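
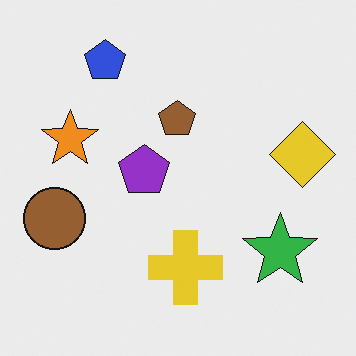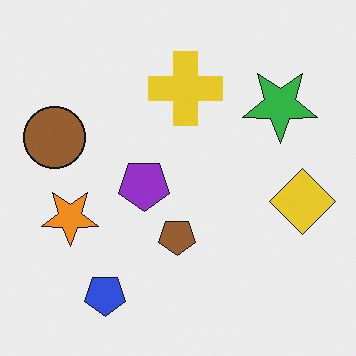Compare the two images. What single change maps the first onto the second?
This is the original image flipped vertically (top ↔ bottom).

The blue pentagon is in the top-left of the first image and the bottom-left of the second — shapes on opposite sides of the horizontal midline have swapped in a mirror flip.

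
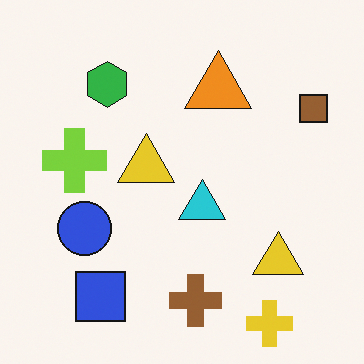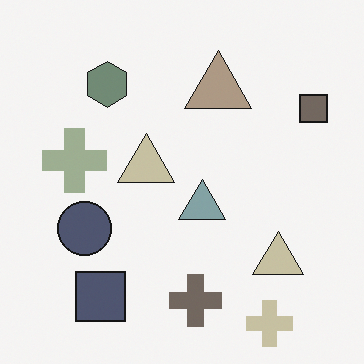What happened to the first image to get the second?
This is the original image heavily desaturated.

All colors are more muted and greyish — a global saturation change.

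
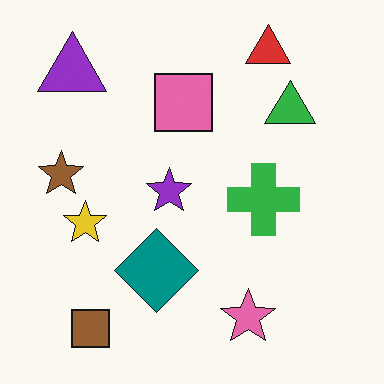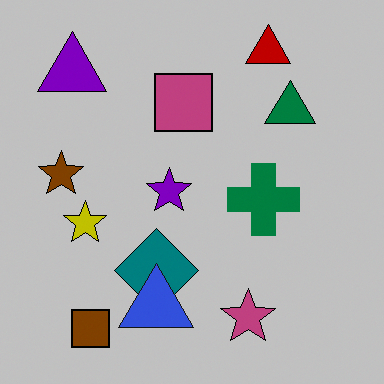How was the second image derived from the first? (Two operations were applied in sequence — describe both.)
The second image is the first aggressively posterized, then overlaid with an additional blue triangle.

Each flat color has snapped to a coarser quantized level — most visibly, the near-white background has dropped to a flat grey. A blue triangle appears in the second image that is absent from the first.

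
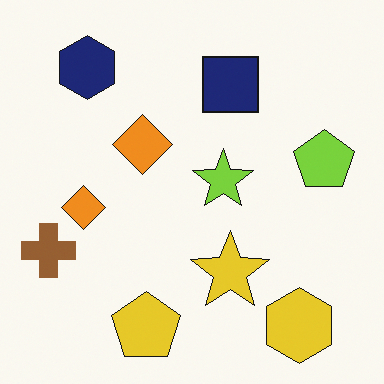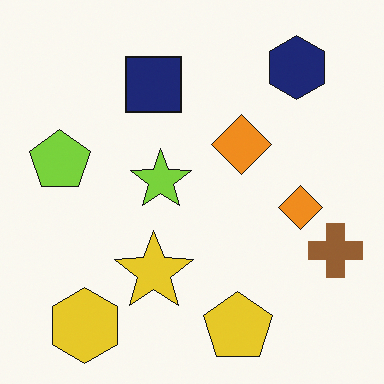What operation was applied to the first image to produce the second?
This is the original image flipped horizontally (left ↔ right).

The brown cross is in the left of the first image and the right of the second — shapes on opposite sides of the vertical midline have swapped in a mirror flip.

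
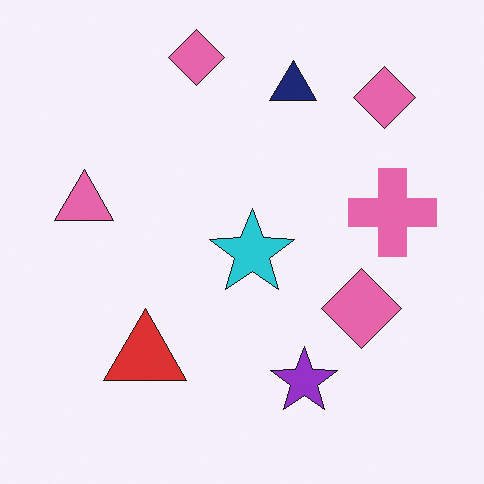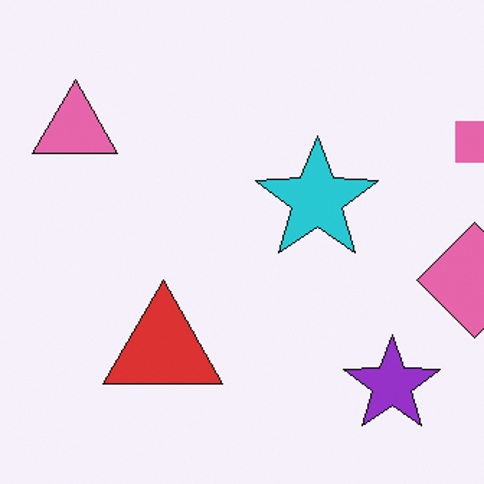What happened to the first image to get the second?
The image was cropped slightly and scaled back up.

The visible shapes are larger and the field of view is narrower; shapes near the original edges may be partly or wholly outside the frame — a crop-and-rescale.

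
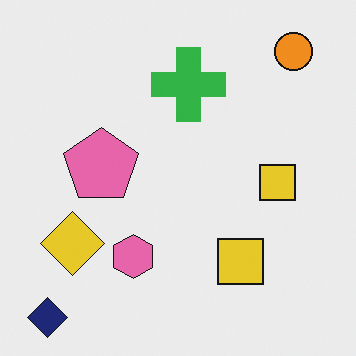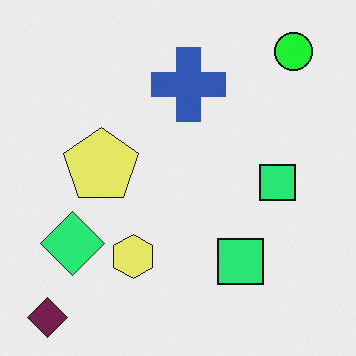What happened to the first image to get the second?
Hue-shifted by a moderate amount.

Every shape's color has rotated by the same amount around the hue wheel — a uniform hue shift.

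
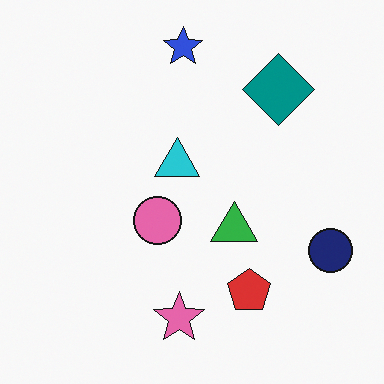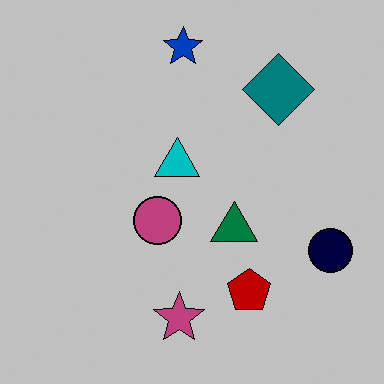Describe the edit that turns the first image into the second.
Heavily posterized to just a handful of flat colors.

Each flat color has snapped to a coarser quantized level — most visibly, the near-white background has dropped to a flat grey.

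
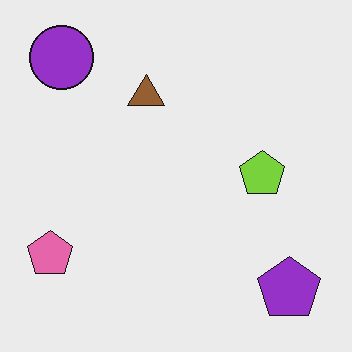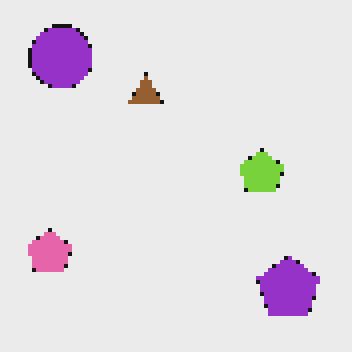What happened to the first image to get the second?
It was mildly pixelated.

Shapes are reduced to large square blocks; fine edges and outlines are lost — a downscale-then-upscale (mosaic) effect.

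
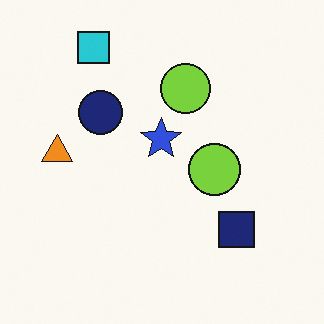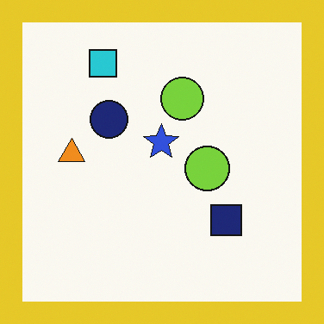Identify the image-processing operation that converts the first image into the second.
The image was framed with a yellow border.

A solid yellow frame runs around the edge of the second image, with the content slightly shrunk inside it.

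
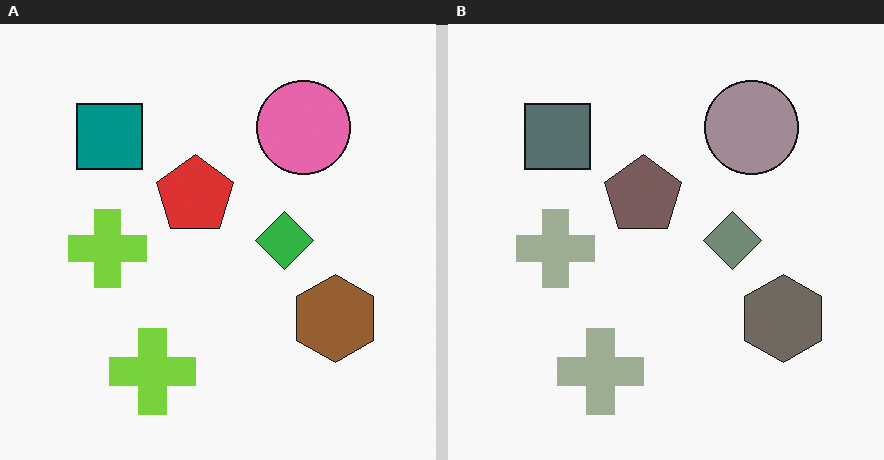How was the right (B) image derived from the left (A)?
Made much more muted (saturation change).

All colors are more muted and greyish — a global saturation change.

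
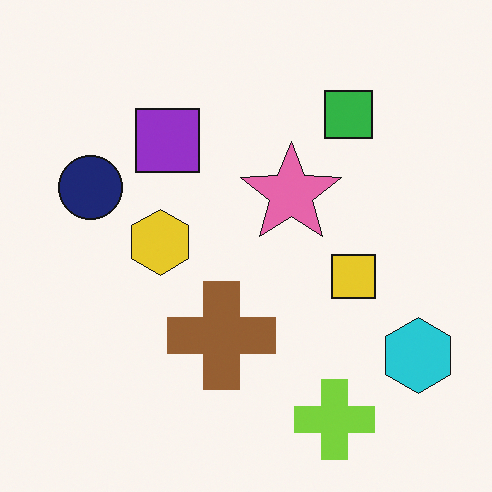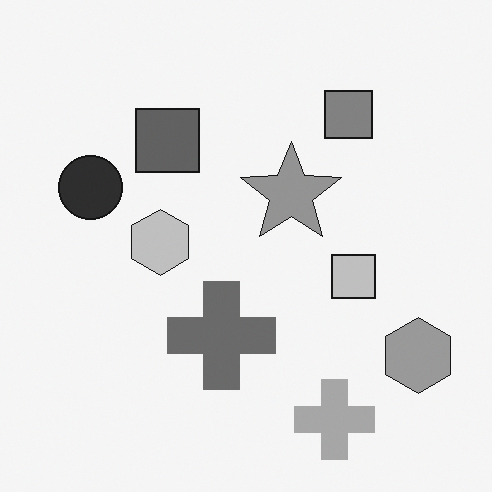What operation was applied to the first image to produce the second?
The second image is the first converted to grayscale.

All color is removed — every shape is now a shade of grey.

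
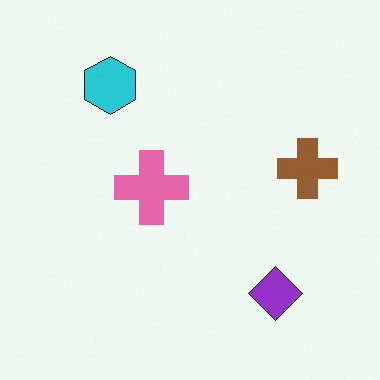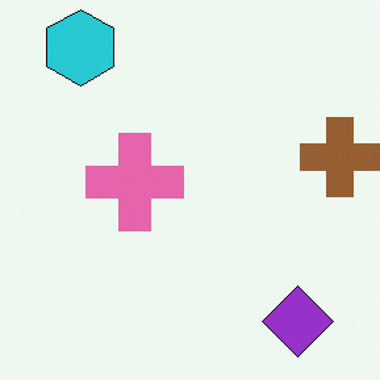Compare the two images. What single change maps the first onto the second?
The image was cropped to a modestly smaller region and rescaled.

The visible shapes are larger and the field of view is narrower; shapes near the original edges may be partly or wholly outside the frame — a crop-and-rescale.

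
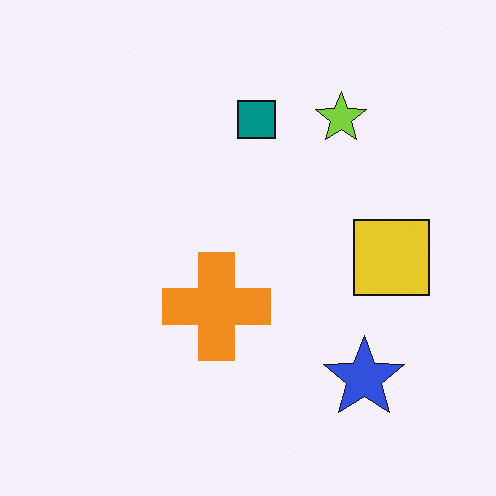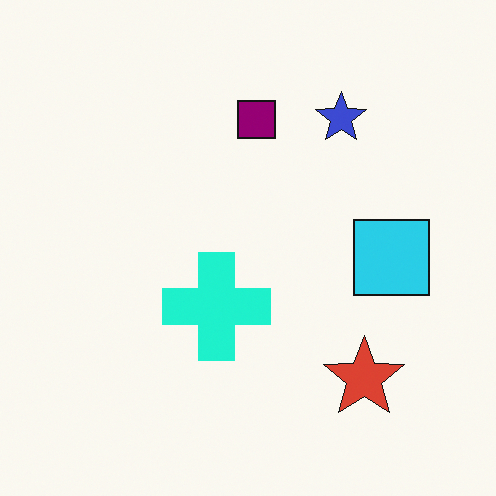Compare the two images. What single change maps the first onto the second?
Hue-shifted through roughly a third of the color wheel.

Every shape's color has rotated by the same amount around the hue wheel — a uniform hue shift.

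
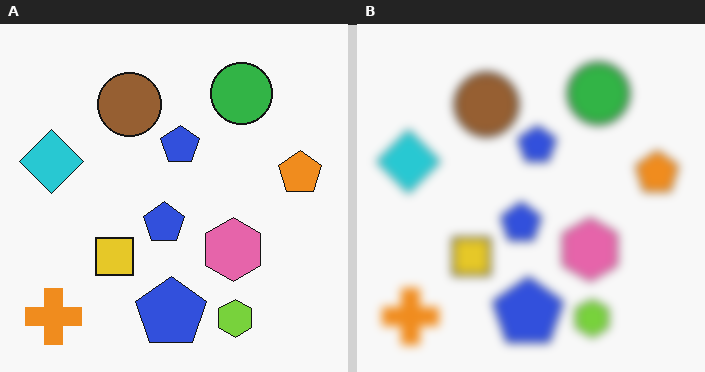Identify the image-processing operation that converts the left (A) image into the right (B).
It was noticeably gaussian-blurred.

Shape edges and outlines are uniformly softened across the whole image.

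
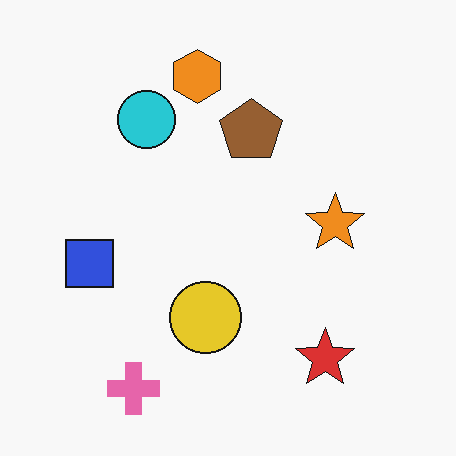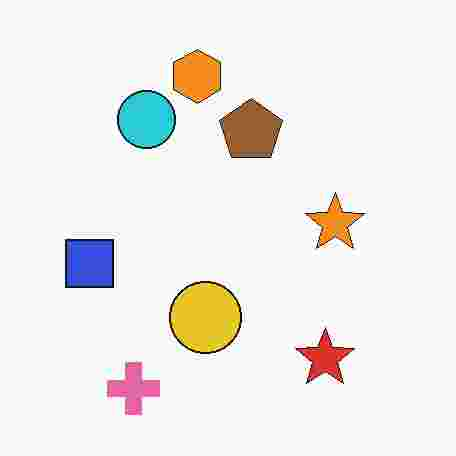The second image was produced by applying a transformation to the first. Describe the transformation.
The image was heavily JPEG-compressed with obvious blocking artifacts.

Blocky 8×8 compression artifacts appear around shape edges and the flat background shows ringing — characteristic JPEG degradation.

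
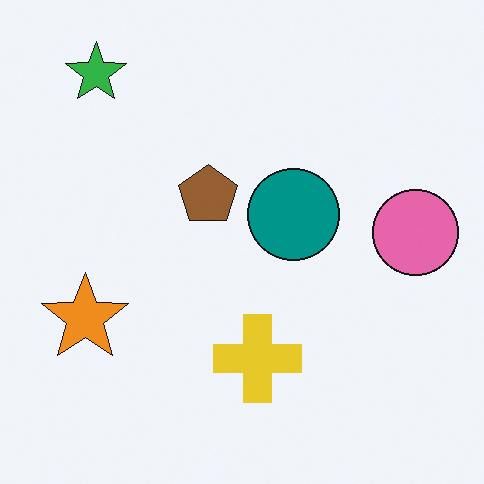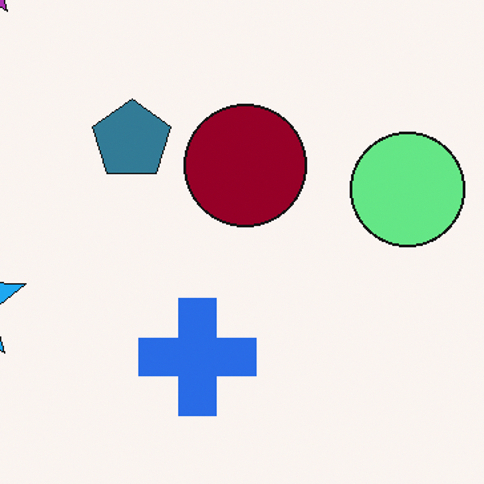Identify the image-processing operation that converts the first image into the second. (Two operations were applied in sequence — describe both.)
This is the original image cropped slightly and scaled back up, then hue-shifted through roughly half the color wheel.

The visible shapes are larger and the field of view is narrower; shapes near the original edges may be partly or wholly outside the frame — a crop-and-rescale. Every shape's color has rotated by the same amount around the hue wheel — a uniform hue shift.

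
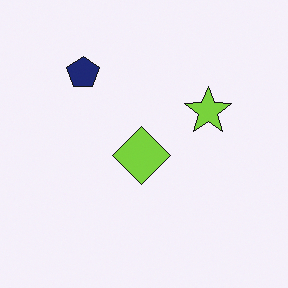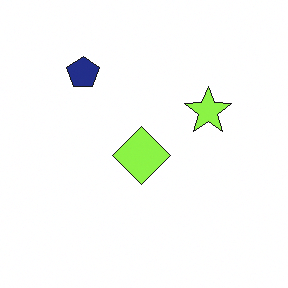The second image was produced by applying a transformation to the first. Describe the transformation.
The image was slightly brightened.

Every pixel — background and shapes alike — is uniformly brightened.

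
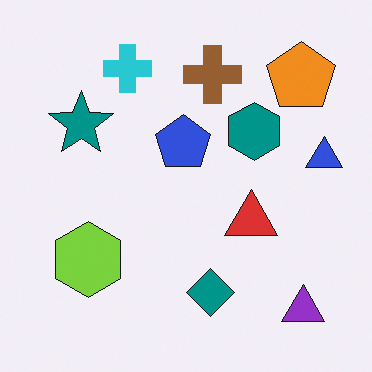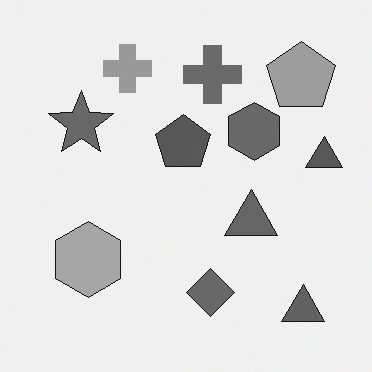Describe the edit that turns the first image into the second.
This is the original image converted to grayscale.

All color is removed — every shape is now a shade of grey.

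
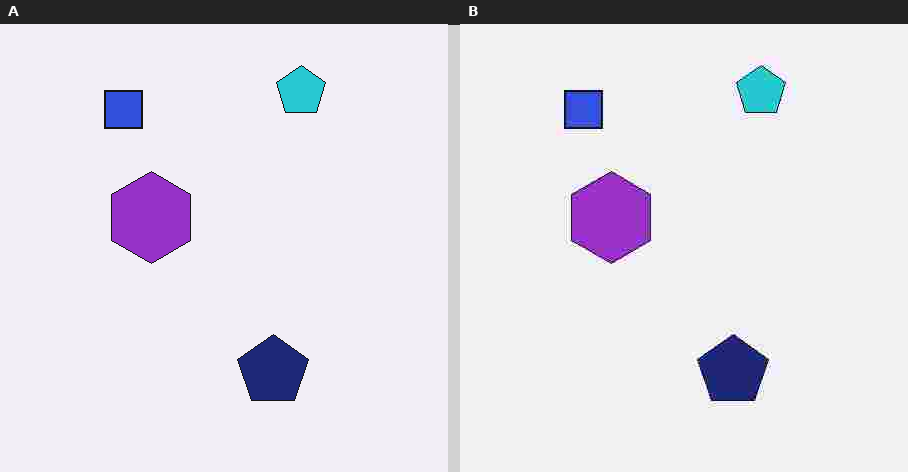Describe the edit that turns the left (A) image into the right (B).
The right (B) image is the left (A) heavily JPEG-compressed with obvious blocking artifacts.

Blocky 8×8 compression artifacts appear around shape edges and the flat background shows ringing — characteristic JPEG degradation.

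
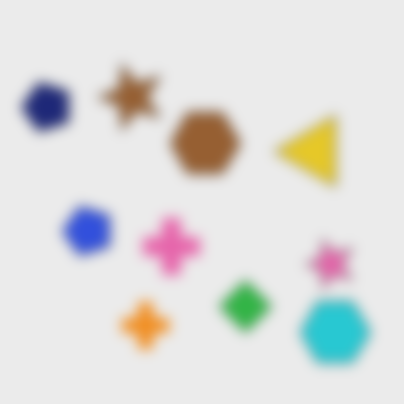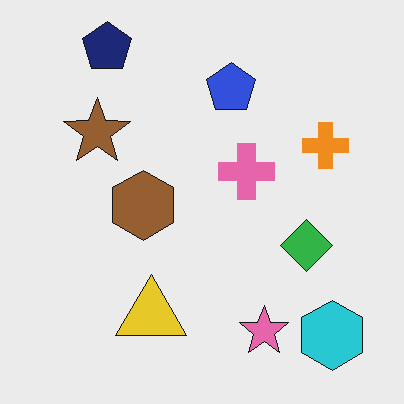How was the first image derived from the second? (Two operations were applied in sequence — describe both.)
The transformation is: heavily blurred, then transposed (reflected across the top-left ↔ bottom-right diagonal).

Shape edges and outlines are uniformly softened across the whole image. Shapes have swapped their row and column positions — what was in the top-right is now in the bottom-left — a diagonal reflection.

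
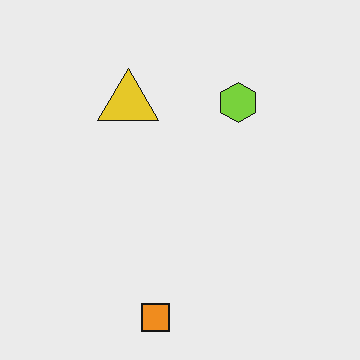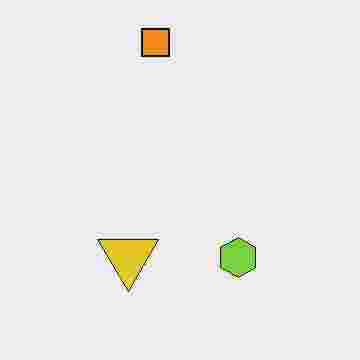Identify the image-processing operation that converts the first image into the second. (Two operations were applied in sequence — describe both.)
The second image is the first flipped vertically (top ↔ bottom), then heavily JPEG-compressed with obvious blocking artifacts.

The orange square is in the bottom of the first image and the top of the second — shapes on opposite sides of the horizontal midline have swapped in a mirror flip. Blocky 8×8 compression artifacts appear around shape edges and the flat background shows ringing — characteristic JPEG degradation.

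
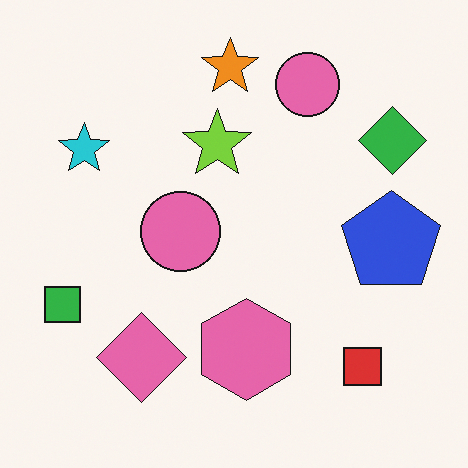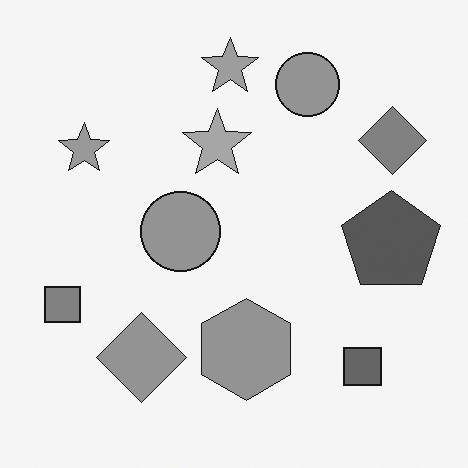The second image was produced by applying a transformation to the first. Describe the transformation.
This is the original image converted to grayscale.

All color is removed — every shape is now a shade of grey.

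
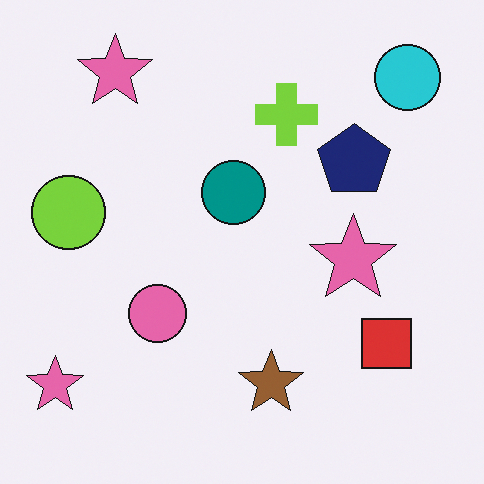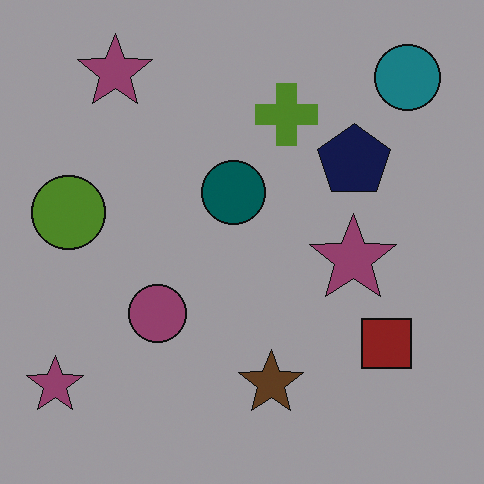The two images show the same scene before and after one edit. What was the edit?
Darkened a lot.

Every pixel — background and shapes alike — is uniformly darkened.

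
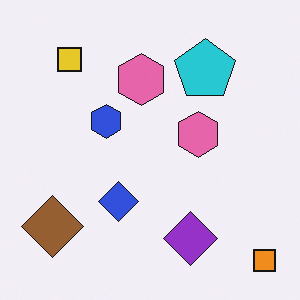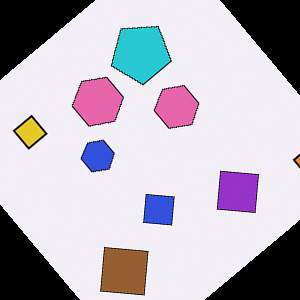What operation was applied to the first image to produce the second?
It was rotated counter-clockwise by a large amount — several tens of degrees.

Every shape is tilted by the same angle and the image corners show triangular fill wedges — a whole-image rotation by a non-right angle.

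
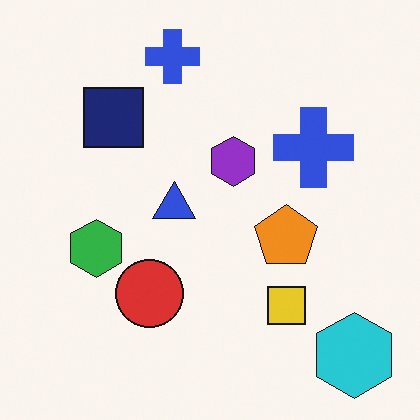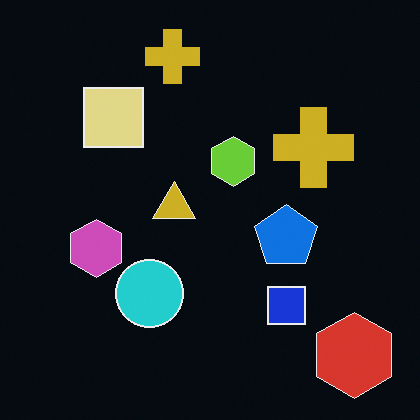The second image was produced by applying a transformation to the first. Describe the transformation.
This is the original image color-inverted (negative).

The light background has become dark and every shape's color is its complement — a photographic negative.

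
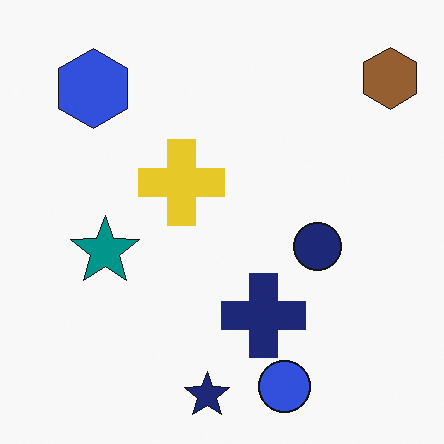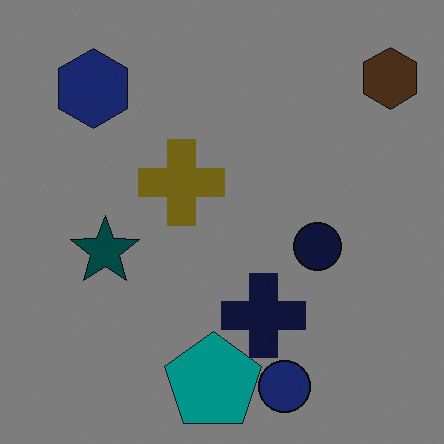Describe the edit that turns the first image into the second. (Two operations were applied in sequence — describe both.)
This is the original image darkened a lot, then overlaid with an additional teal pentagon.

Every pixel — background and shapes alike — is uniformly darkened. A teal pentagon appears in the second image that is absent from the first.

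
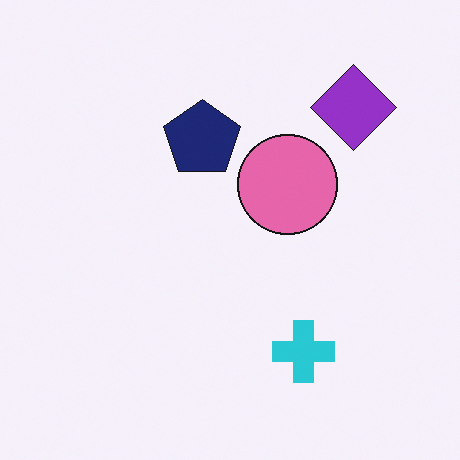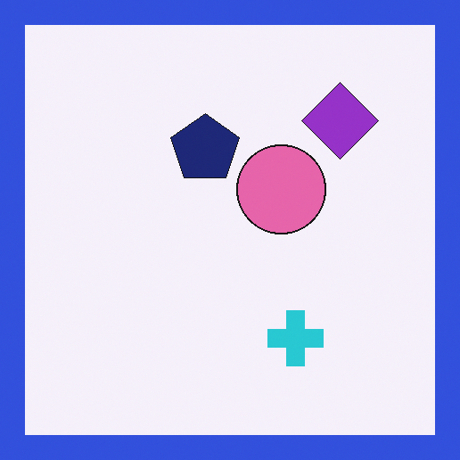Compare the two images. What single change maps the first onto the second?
The second image is the first framed with a blue border.

A solid blue frame runs around the edge of the second image, with the content slightly shrunk inside it.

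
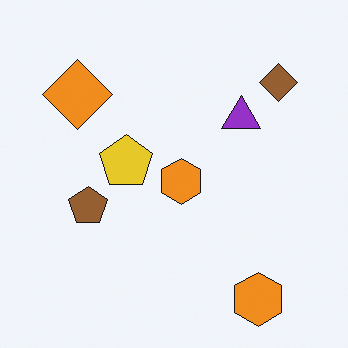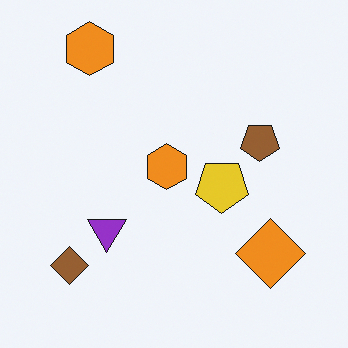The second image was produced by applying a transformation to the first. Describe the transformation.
It was rotated 180°.

The brown diamond sits in the top-right of the first image and the bottom-left of the second — consistent with a whole-image 180° rotation.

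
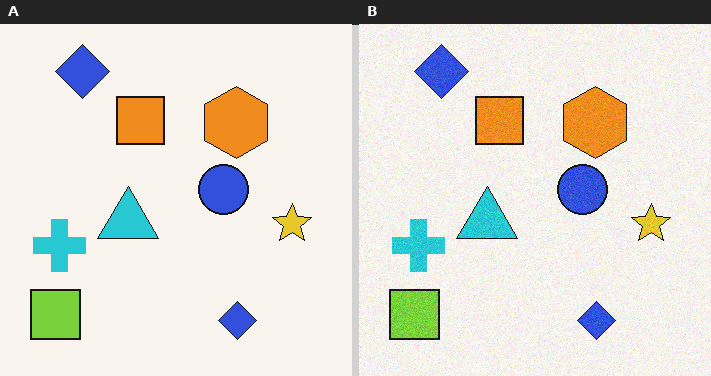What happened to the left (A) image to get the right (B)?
The transformation is: degraded with a light layer of grain.

Random speckle covers the whole image, including the flat background.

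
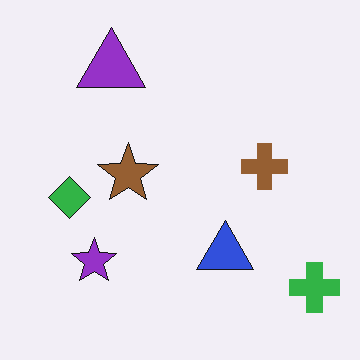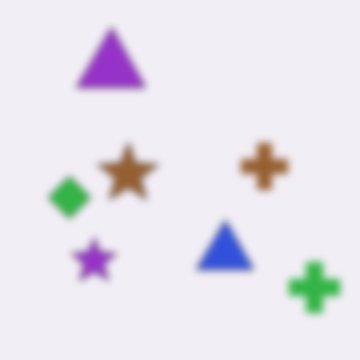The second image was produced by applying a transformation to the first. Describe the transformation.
Noticeably gaussian-blurred.

Shape edges and outlines are uniformly softened across the whole image.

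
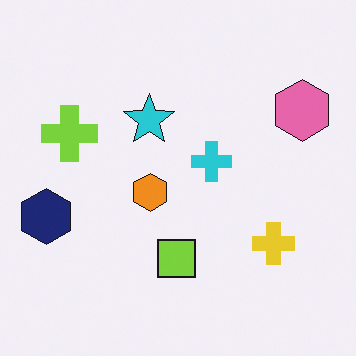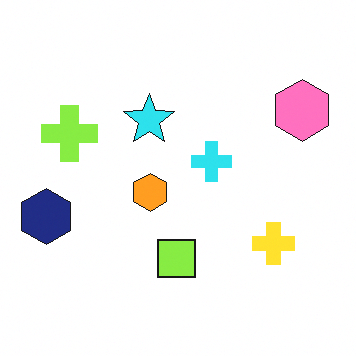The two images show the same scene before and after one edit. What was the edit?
It was brightened a little.

Every pixel — background and shapes alike — is uniformly brightened.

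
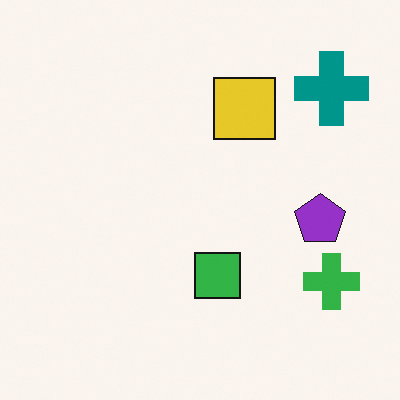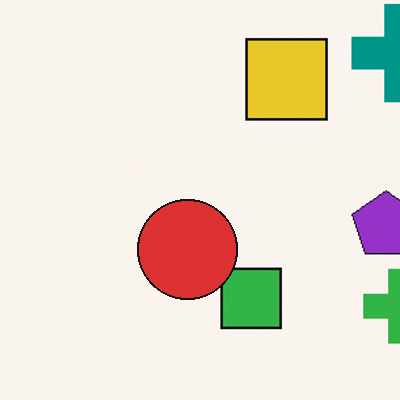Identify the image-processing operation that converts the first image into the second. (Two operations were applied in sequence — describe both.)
The second image is the first cropped slightly and scaled back up, then overlaid with an additional red circle.

The visible shapes are larger and the field of view is narrower; shapes near the original edges may be partly or wholly outside the frame — a crop-and-rescale. A red circle appears in the second image that is absent from the first.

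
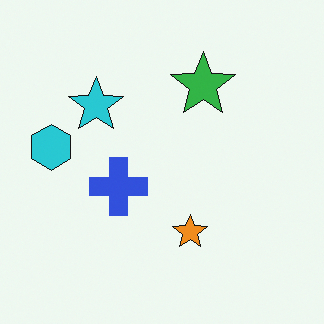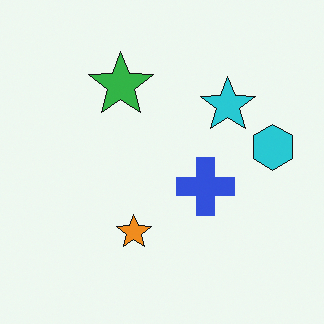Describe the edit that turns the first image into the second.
The transformation is: flipped horizontally (left ↔ right).

The cyan hexagon is in the left of the first image and the right of the second — shapes on opposite sides of the vertical midline have swapped in a mirror flip.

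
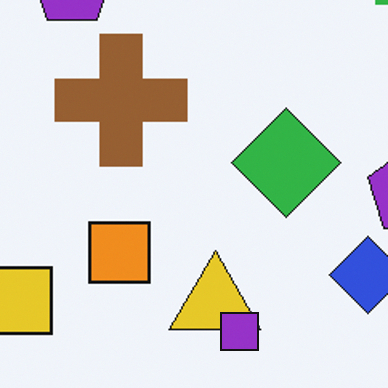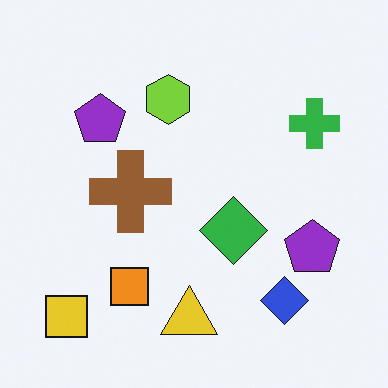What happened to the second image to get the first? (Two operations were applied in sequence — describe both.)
The first image is the second cropped to a modestly smaller region and rescaled, then overlaid with an additional purple square.

The visible shapes are larger and the field of view is narrower; shapes near the original edges may be partly or wholly outside the frame — a crop-and-rescale. A purple square appears in the first image that is absent from the second.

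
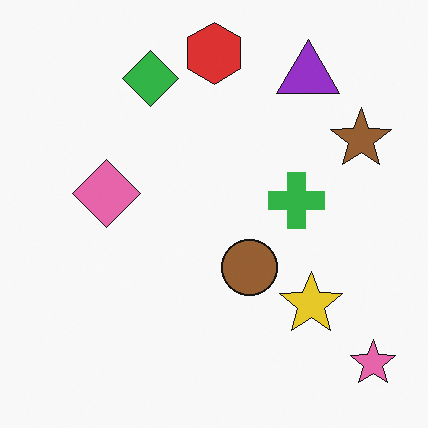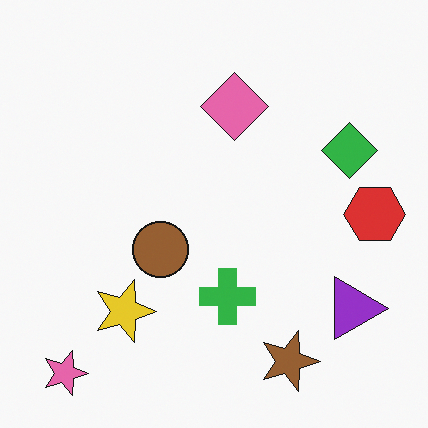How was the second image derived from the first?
The second image is the first rotated 90° clockwise.

The pink star sits in the bottom-right of the first image and the bottom-left of the second — consistent with a whole-image 90° clockwise rotation.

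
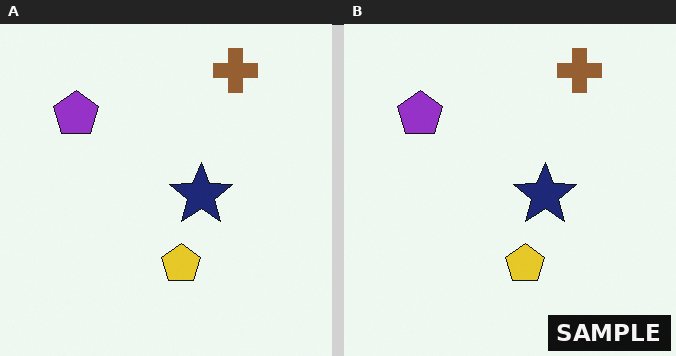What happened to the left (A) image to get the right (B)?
It was watermarked with the text "SAMPLE" in the lower-right corner.

A dark label reading "SAMPLE" appears in the lower-right corner.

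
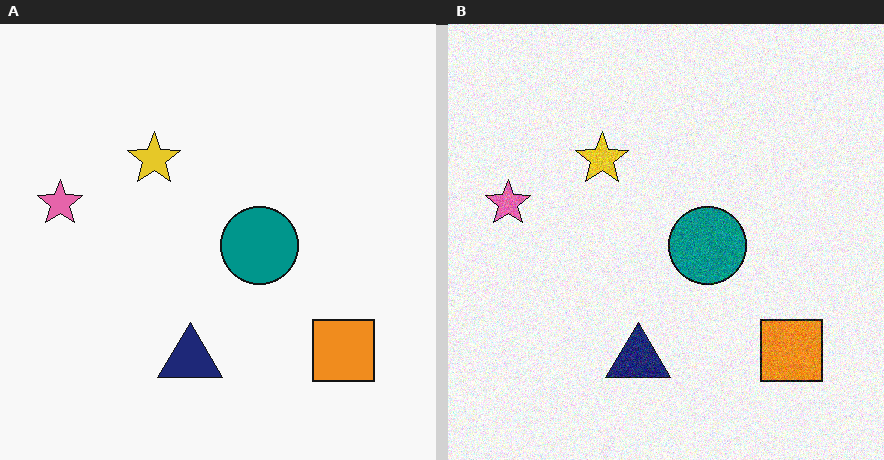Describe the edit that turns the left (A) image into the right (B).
The image was degraded with moderate additive noise.

Random speckle covers the whole image, including the flat background.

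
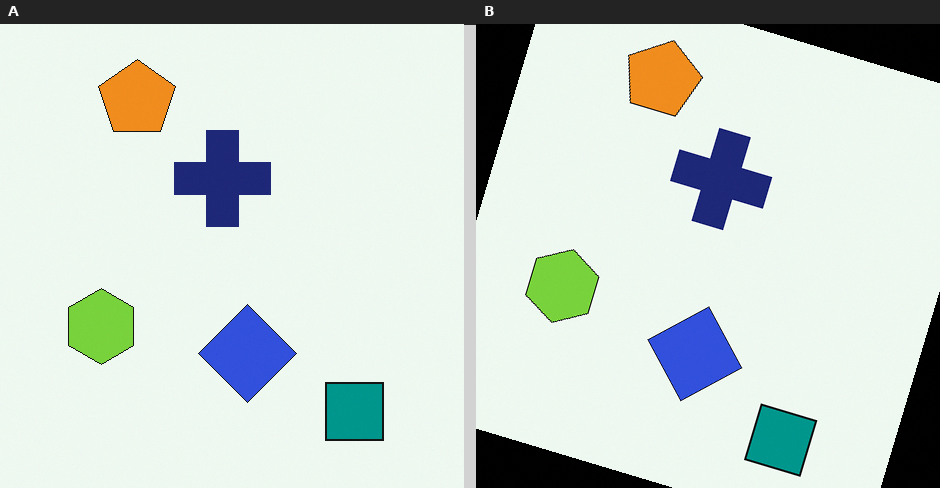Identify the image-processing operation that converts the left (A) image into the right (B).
This is the original image rotated clockwise by a moderate amount.

Every shape is tilted by the same angle and the image corners show triangular fill wedges — a whole-image rotation by a non-right angle.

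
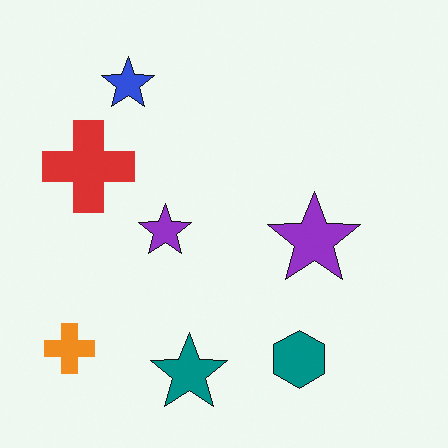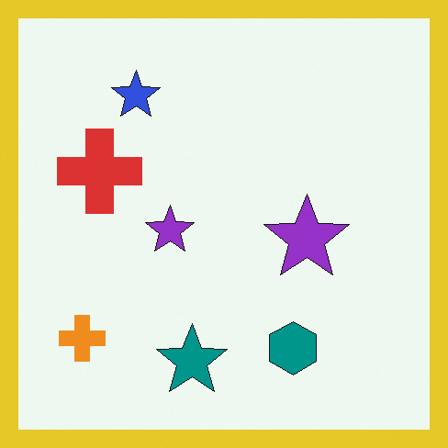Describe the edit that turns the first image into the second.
This is the original image framed with a yellow border.

A solid yellow frame runs around the edge of the second image, with the content slightly shrunk inside it.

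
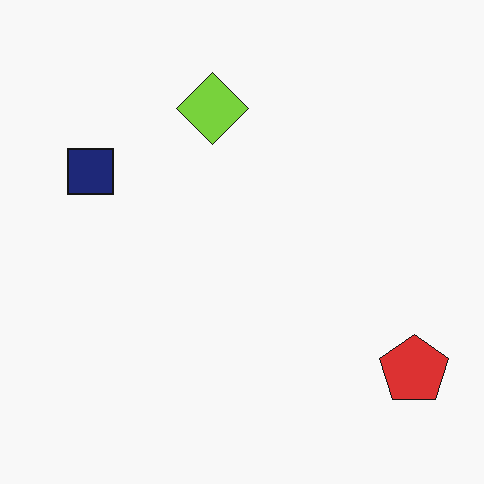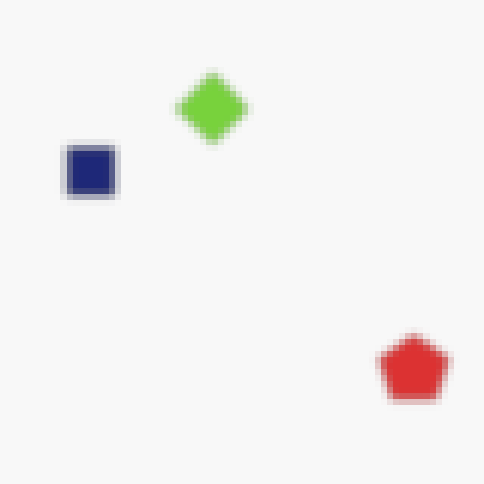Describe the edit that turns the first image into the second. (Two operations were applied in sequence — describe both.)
This is the original image moderately blurred, then moderately pixelated.

Shape edges and outlines are uniformly softened across the whole image. Shapes are reduced to large square blocks; fine edges and outlines are lost — a downscale-then-upscale (mosaic) effect.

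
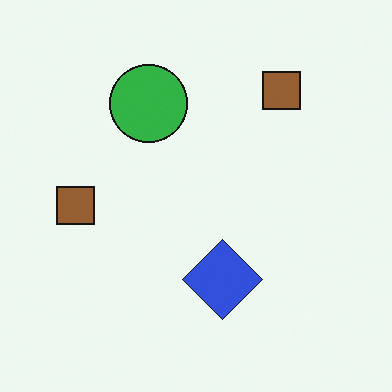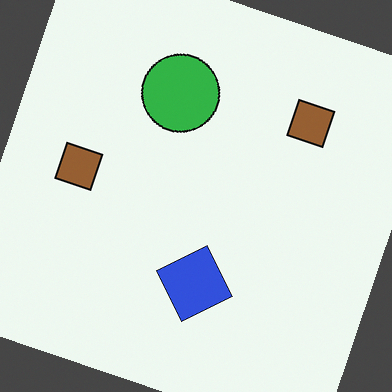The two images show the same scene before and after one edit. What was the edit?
It was rotated clockwise by a clearly visible amount.

Every shape is tilted by the same angle and the image corners show triangular fill wedges — a whole-image rotation by a non-right angle.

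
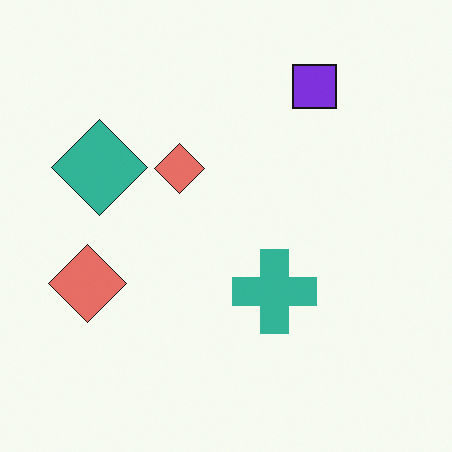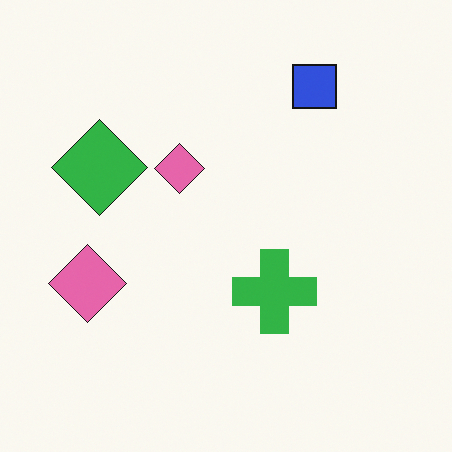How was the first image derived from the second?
The first image is the second hue-shifted slightly.

Every shape's color has rotated by the same amount around the hue wheel — a uniform hue shift.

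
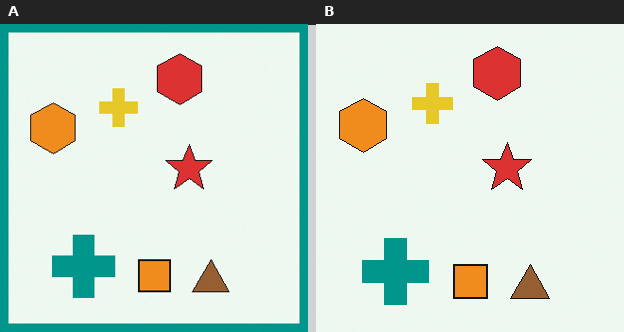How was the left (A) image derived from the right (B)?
This is the original image framed with a teal border.

A solid teal frame runs around the edge of the left (A) image, with the content slightly shrunk inside it.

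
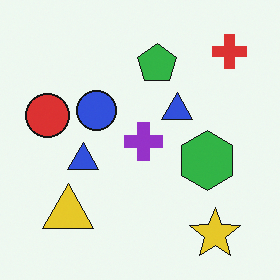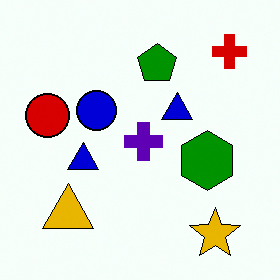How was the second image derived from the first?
The image was boosted in contrast.

Tones are pushed away from mid-grey across the whole image — a global contrast change.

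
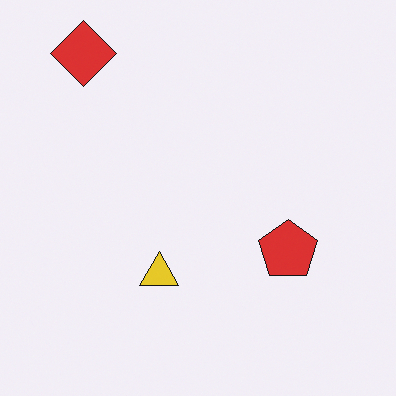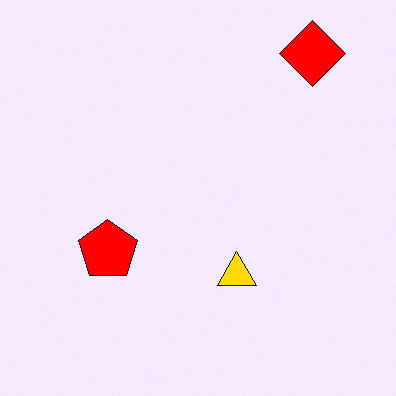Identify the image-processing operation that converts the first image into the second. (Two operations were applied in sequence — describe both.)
It was flipped horizontally (left ↔ right), then heavily oversaturated.

The red diamond is in the top-left of the first image and the top-right of the second — shapes on opposite sides of the vertical midline have swapped in a mirror flip. All colors are more vivid — a global saturation change.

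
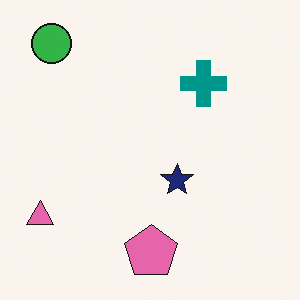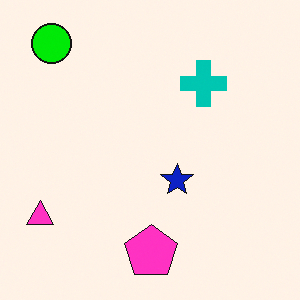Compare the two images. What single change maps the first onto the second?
The transformation is: made much more vivid (saturation change).

All colors are more vivid — a global saturation change.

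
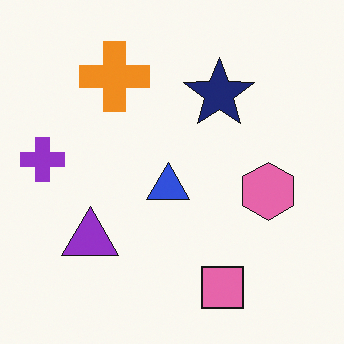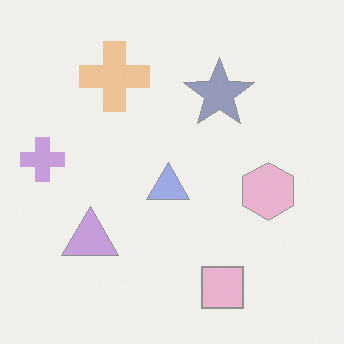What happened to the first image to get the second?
The image was given much lower contrast.

Tones are pushed toward mid-grey across the whole image — a global contrast change.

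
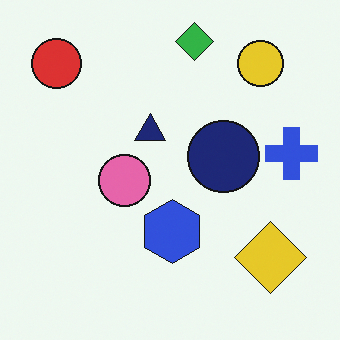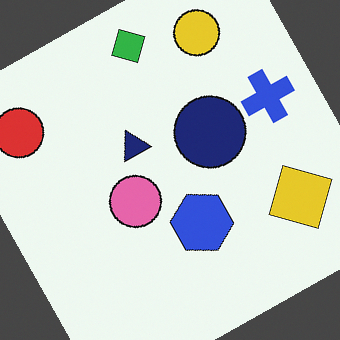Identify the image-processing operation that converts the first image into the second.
This is the original image rotated counter-clockwise by a moderate amount.

Every shape is tilted by the same angle and the image corners show triangular fill wedges — a whole-image rotation by a non-right angle.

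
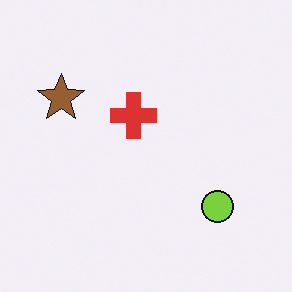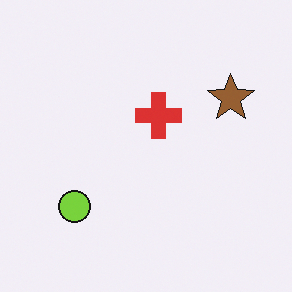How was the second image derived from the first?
It was flipped horizontally (left ↔ right).

The brown star is in the left of the first image and the right of the second — shapes on opposite sides of the vertical midline have swapped in a mirror flip.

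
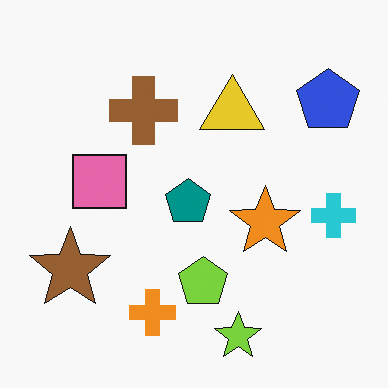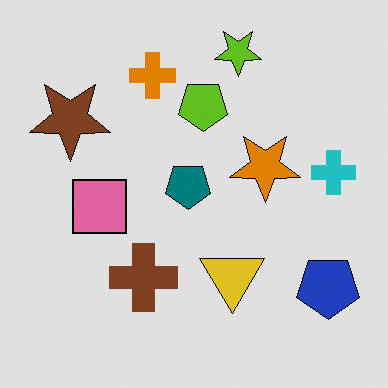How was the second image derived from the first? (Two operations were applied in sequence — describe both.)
Flipped vertically (top ↔ bottom), then posterized to a reduced palette.

The lime star is in the bottom of the first image and the top of the second — shapes on opposite sides of the horizontal midline have swapped in a mirror flip. Each flat color has snapped to a coarser quantized level — most visibly, the near-white background has dropped to a flat grey.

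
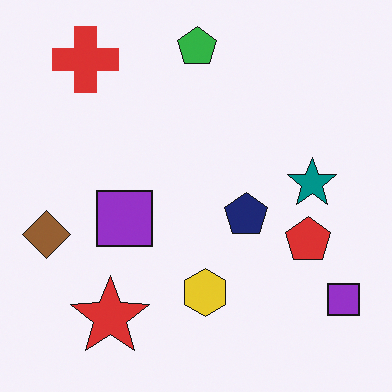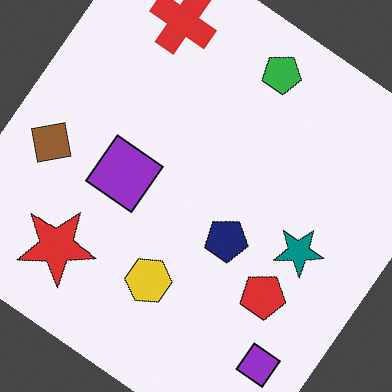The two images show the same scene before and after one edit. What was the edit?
The image was rotated clockwise by a large amount — several tens of degrees.

Every shape is tilted by the same angle and the image corners show triangular fill wedges — a whole-image rotation by a non-right angle.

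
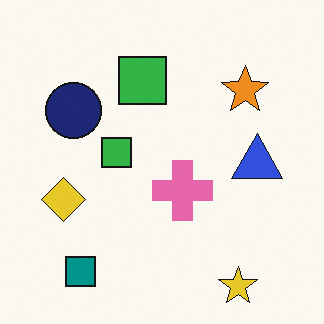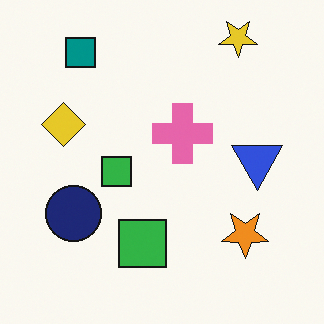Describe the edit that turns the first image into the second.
The transformation is: flipped vertically (top ↔ bottom).

The yellow star is in the bottom-right of the first image and the top-right of the second — shapes on opposite sides of the horizontal midline have swapped in a mirror flip.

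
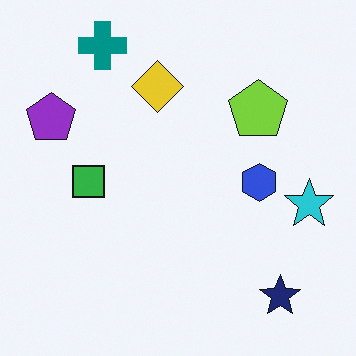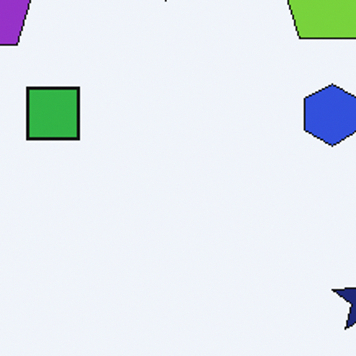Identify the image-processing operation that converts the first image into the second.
This is the original image cropped tightly and scaled back up.

The visible shapes are larger and the field of view is narrower; shapes near the original edges may be partly or wholly outside the frame — a crop-and-rescale.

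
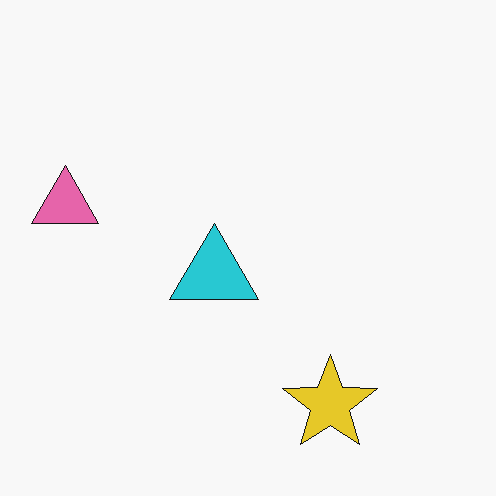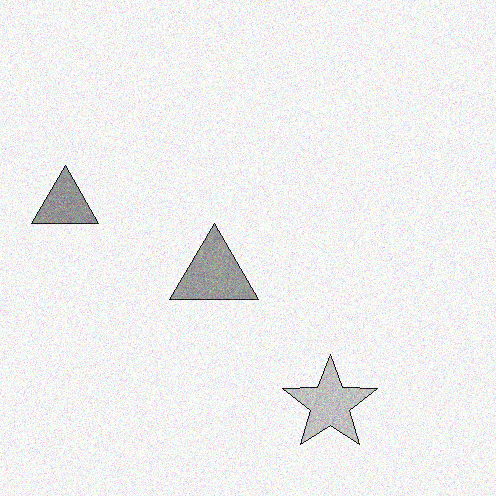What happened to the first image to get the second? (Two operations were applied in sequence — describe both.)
The transformation is: converted to grayscale, then degraded with visible gaussian noise.

All color is removed — every shape is now a shade of grey. Random speckle covers the whole image, including the flat background.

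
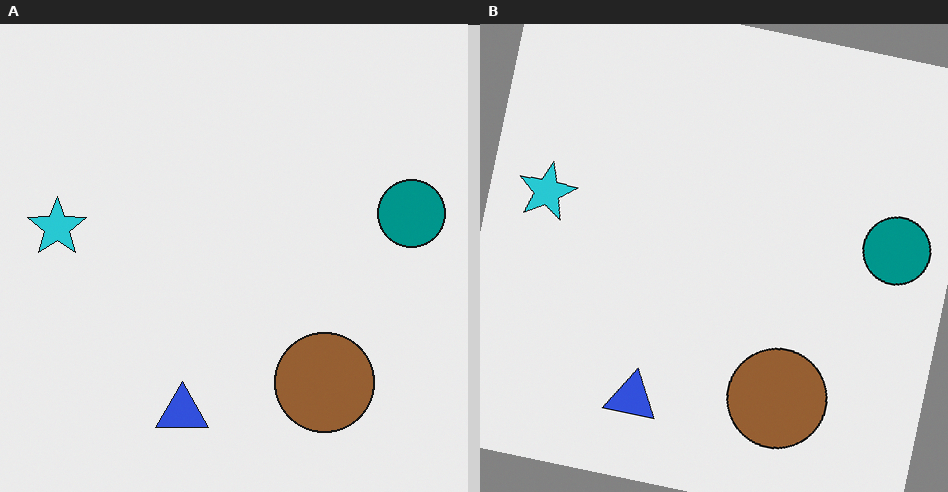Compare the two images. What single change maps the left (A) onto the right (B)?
The transformation is: rotated clockwise by a few degrees.

Every shape is tilted by the same angle and the image corners show triangular fill wedges — a whole-image rotation by a non-right angle.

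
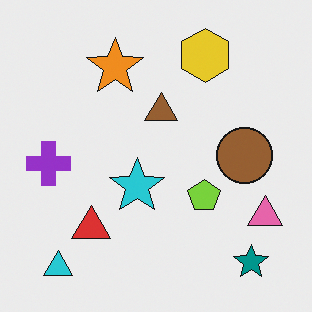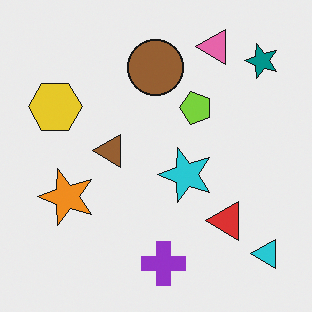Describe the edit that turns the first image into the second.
The transformation is: rotated 90° counter-clockwise.

The cyan triangle sits in the bottom-left of the first image and the bottom-right of the second — consistent with a whole-image 90° counter-clockwise rotation.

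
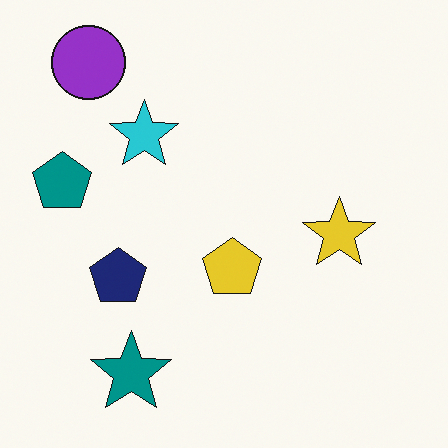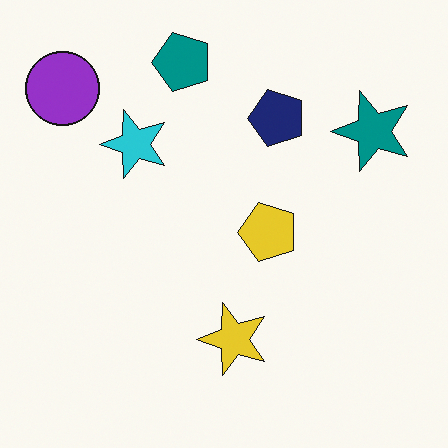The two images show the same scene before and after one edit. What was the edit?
Transposed (reflected across the top-left ↔ bottom-right diagonal).

Shapes have swapped their row and column positions — what was in the top-right is now in the bottom-left — a diagonal reflection.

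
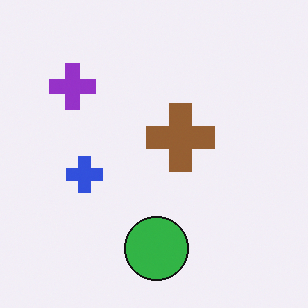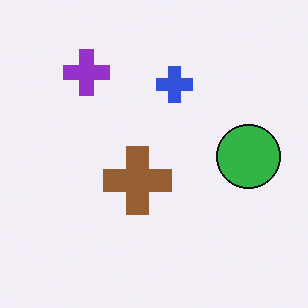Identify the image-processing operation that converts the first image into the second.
The image was transposed (reflected across the top-left ↔ bottom-right diagonal).

Shapes have swapped their row and column positions — what was in the top-right is now in the bottom-left — a diagonal reflection.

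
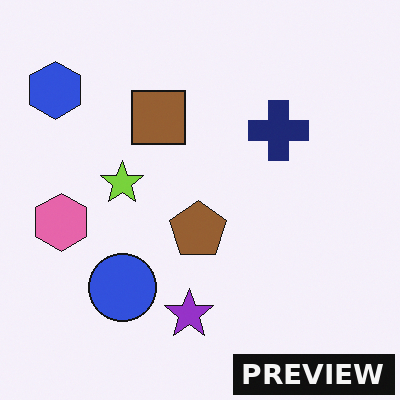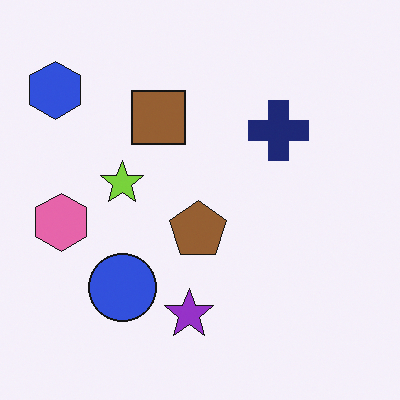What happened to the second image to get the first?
The first image is the second watermarked with the text "PREVIEW" in the lower-right corner.

A dark label reading "PREVIEW" appears in the lower-right corner.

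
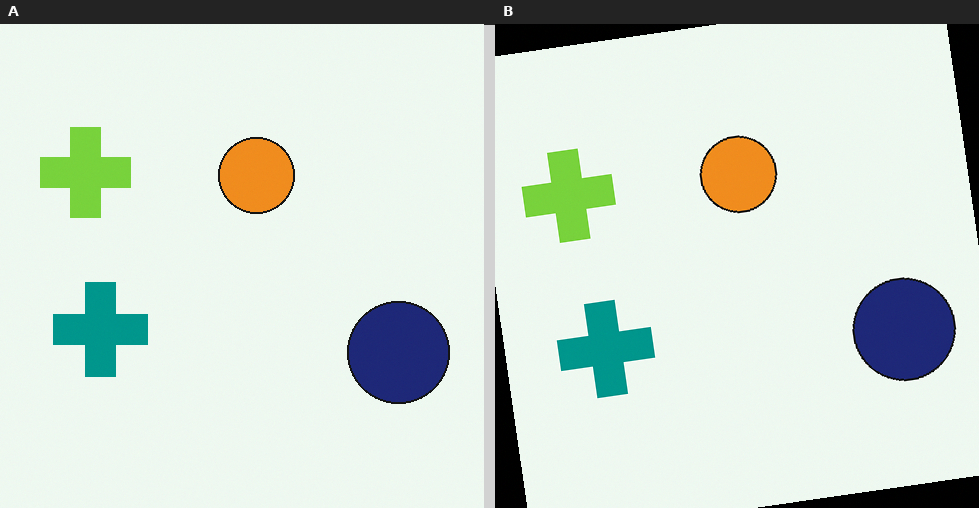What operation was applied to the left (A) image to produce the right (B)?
The right (B) image is the left (A) rotated counter-clockwise by a few degrees.

Every shape is tilted by the same angle and the image corners show triangular fill wedges — a whole-image rotation by a non-right angle.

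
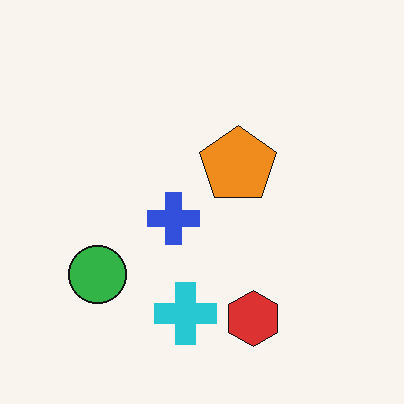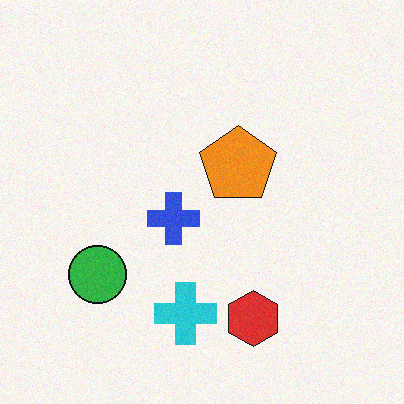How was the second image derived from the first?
The transformation is: degraded with subtle gaussian noise.

Random speckle covers the whole image, including the flat background.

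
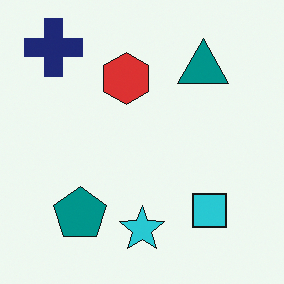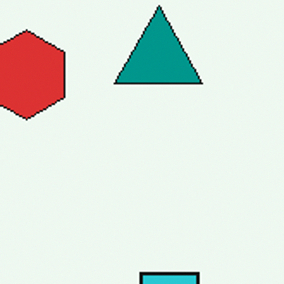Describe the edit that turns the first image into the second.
The image was cropped to a noticeably smaller region and rescaled.

The visible shapes are larger and the field of view is narrower; shapes near the original edges may be partly or wholly outside the frame — a crop-and-rescale.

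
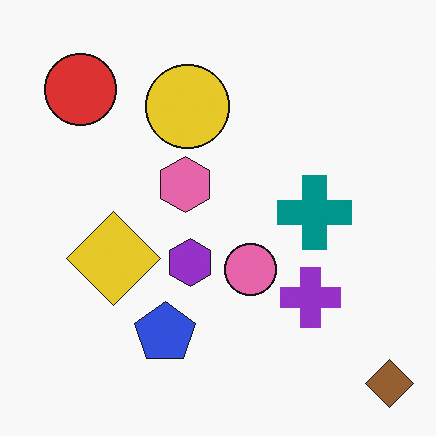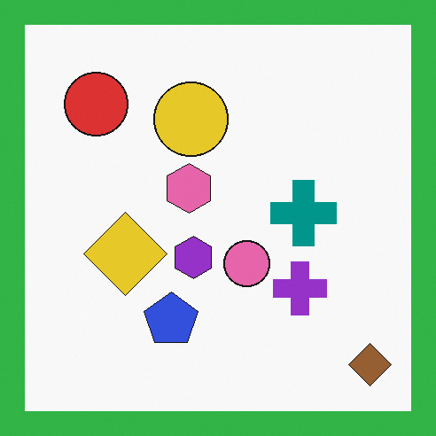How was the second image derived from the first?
It was framed with a green border.

A solid green frame runs around the edge of the second image, with the content slightly shrunk inside it.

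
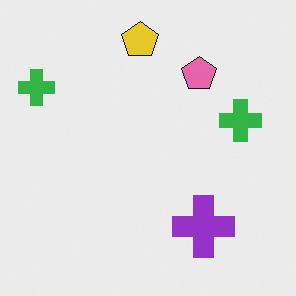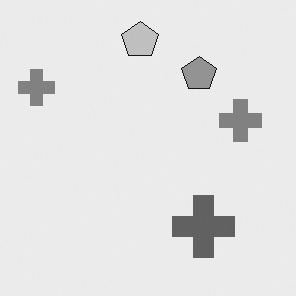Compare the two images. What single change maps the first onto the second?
The transformation is: converted to grayscale.

All color is removed — every shape is now a shade of grey.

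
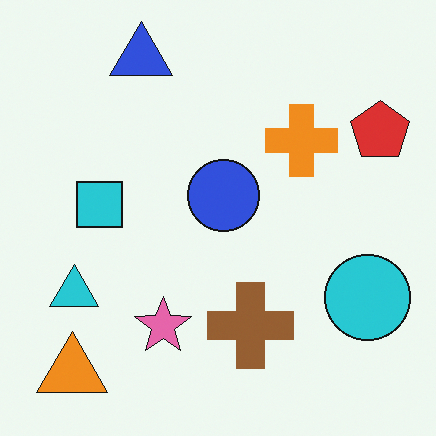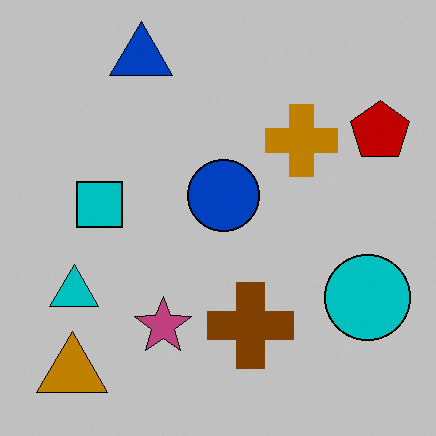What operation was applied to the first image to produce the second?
It was heavily posterized to just a handful of flat colors.

Each flat color has snapped to a coarser quantized level — most visibly, the near-white background has dropped to a flat grey.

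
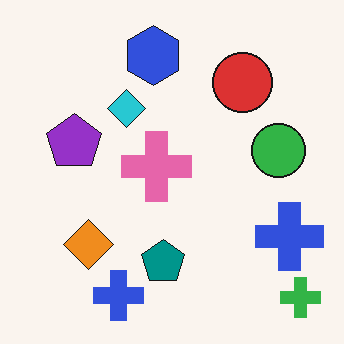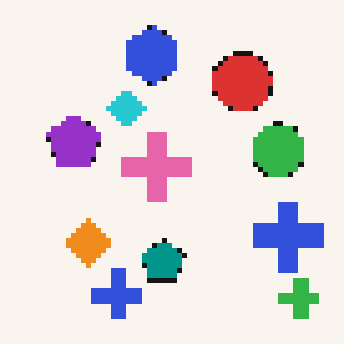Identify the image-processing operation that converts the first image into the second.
This is the original image lightly pixelated (a mild mosaic effect).

Shapes are reduced to large square blocks; fine edges and outlines are lost — a downscale-then-upscale (mosaic) effect.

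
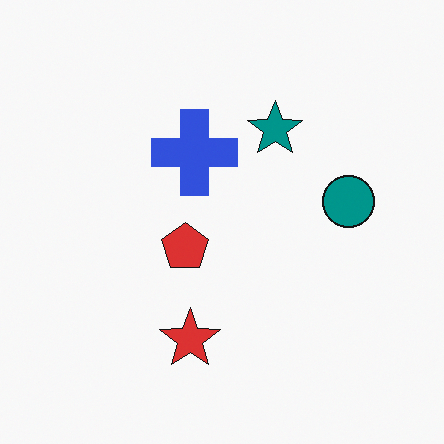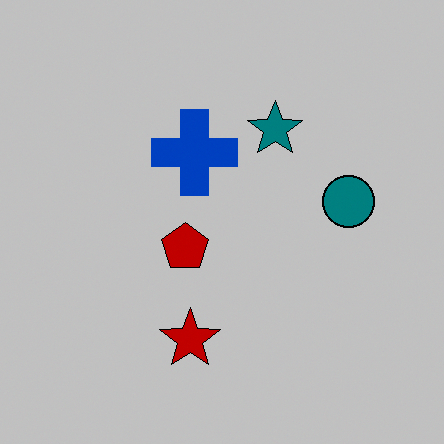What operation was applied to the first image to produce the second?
The transformation is: heavily posterized to just a handful of flat colors.

Each flat color has snapped to a coarser quantized level — most visibly, the near-white background has dropped to a flat grey.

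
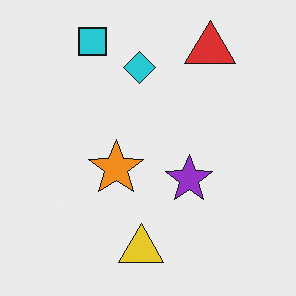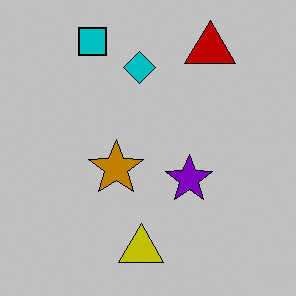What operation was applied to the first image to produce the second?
The transformation is: heavily posterized to just a handful of flat colors.

Each flat color has snapped to a coarser quantized level — most visibly, the near-white background has dropped to a flat grey.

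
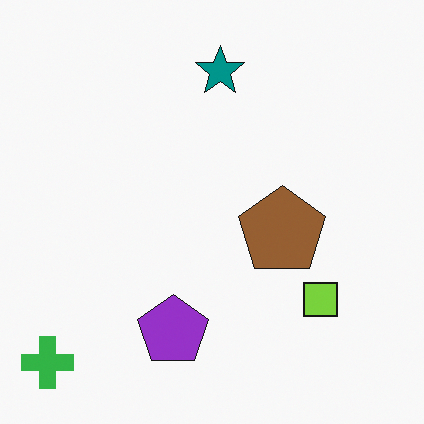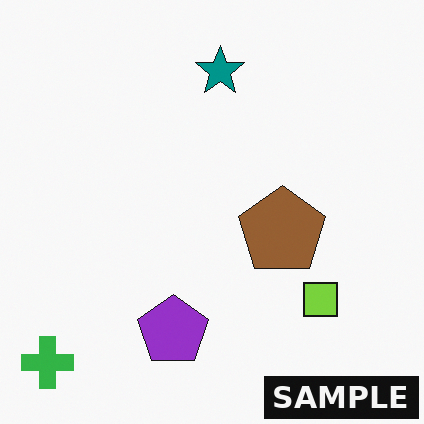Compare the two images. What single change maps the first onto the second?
It was watermarked with the text "SAMPLE" in the lower-right corner.

A dark label reading "SAMPLE" appears in the lower-right corner.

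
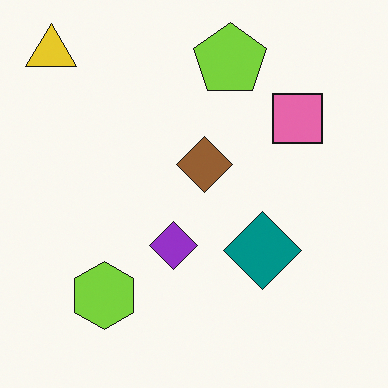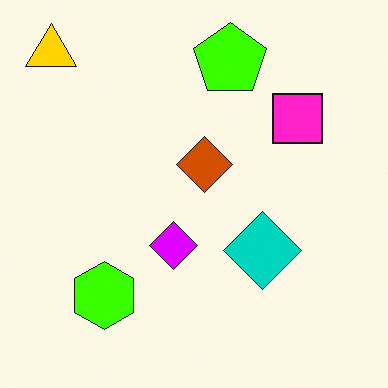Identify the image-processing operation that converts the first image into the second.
The transformation is: made much more vivid (saturation change).

All colors are more vivid — a global saturation change.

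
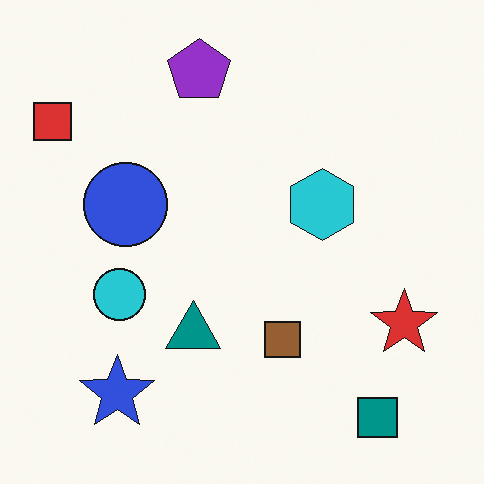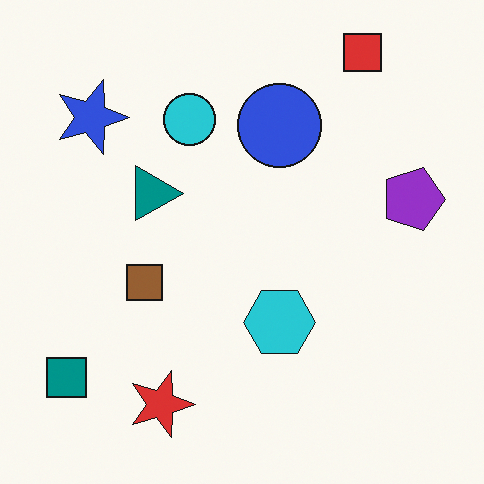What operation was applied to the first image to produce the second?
The image was rotated 90° clockwise.

The red square sits in the top-left of the first image and the top-right of the second — consistent with a whole-image 90° clockwise rotation.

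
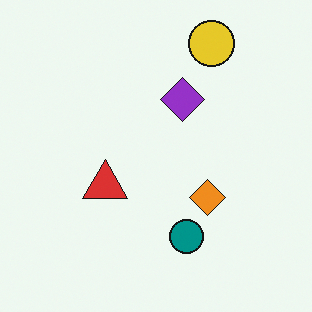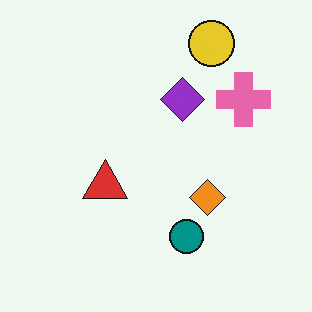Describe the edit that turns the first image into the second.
Overlaid with an additional pink cross.

A pink cross appears in the second image that is absent from the first.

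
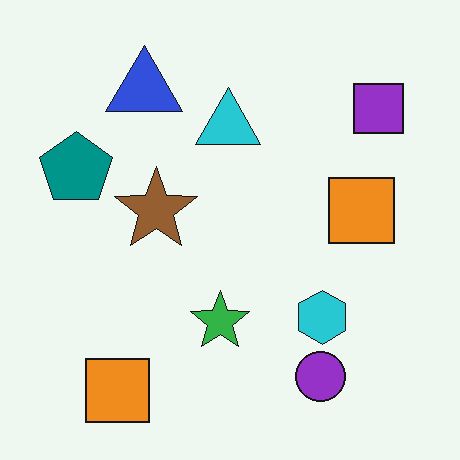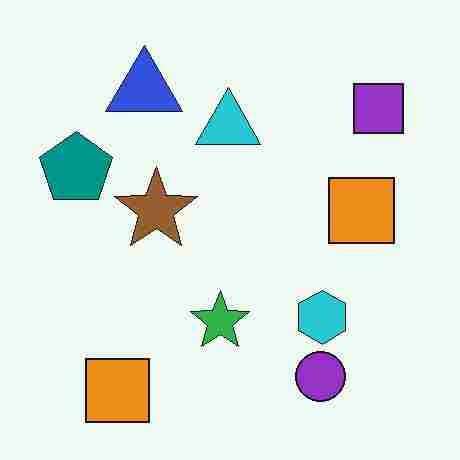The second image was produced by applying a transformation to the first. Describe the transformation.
The image was degraded with heavy JPEG compression.

Blocky 8×8 compression artifacts appear around shape edges and the flat background shows ringing — characteristic JPEG degradation.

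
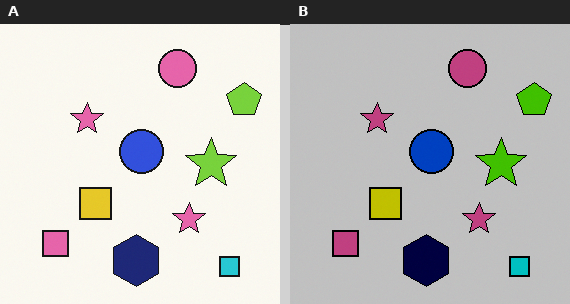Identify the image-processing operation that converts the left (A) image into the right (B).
This is the original image aggressively posterized.

Each flat color has snapped to a coarser quantized level — most visibly, the near-white background has dropped to a flat grey.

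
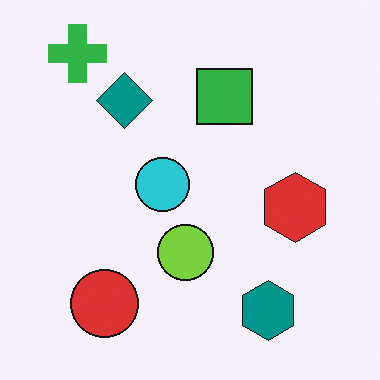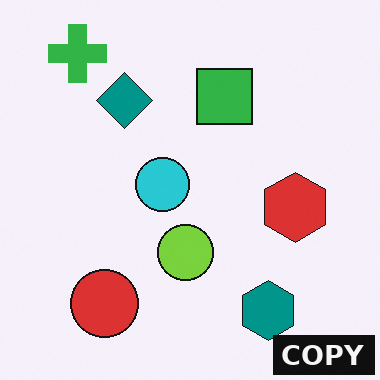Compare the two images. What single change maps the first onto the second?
Watermarked with the text "COPY" in the lower-right corner.

A dark label reading "COPY" appears in the lower-right corner.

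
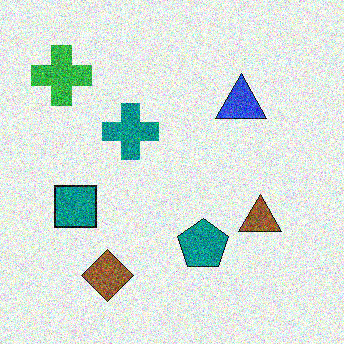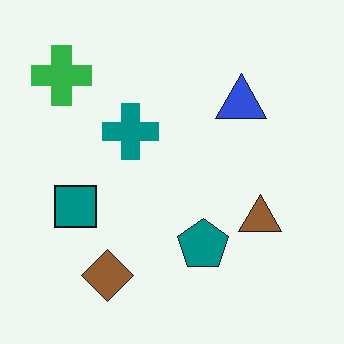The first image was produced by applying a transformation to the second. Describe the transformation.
It was degraded with heavy additive noise.

Random speckle covers the whole image, including the flat background.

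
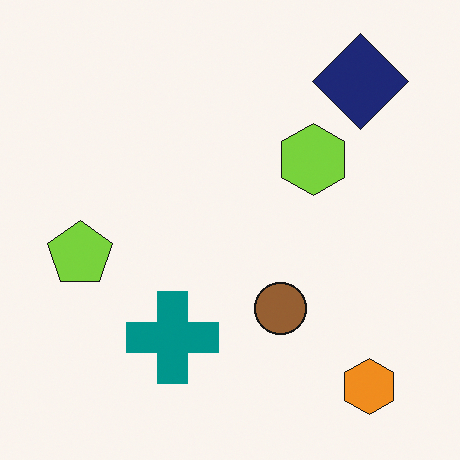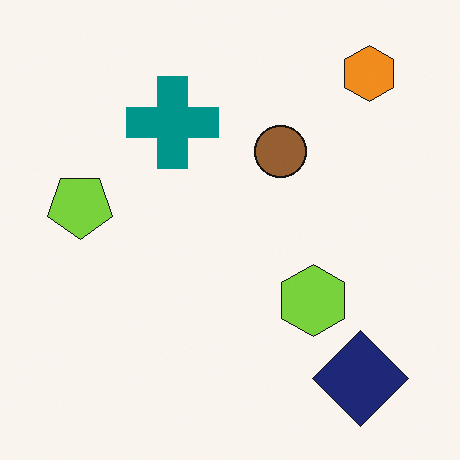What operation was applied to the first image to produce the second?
Flipped vertically (top ↔ bottom).

The orange hexagon is in the bottom-right of the first image and the top-right of the second — shapes on opposite sides of the horizontal midline have swapped in a mirror flip.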